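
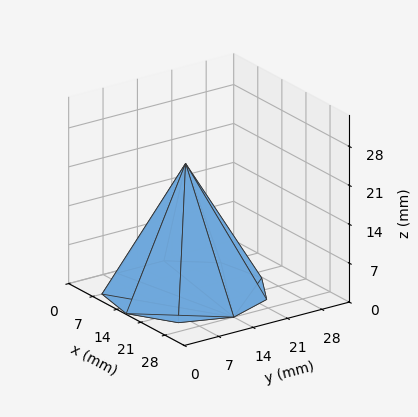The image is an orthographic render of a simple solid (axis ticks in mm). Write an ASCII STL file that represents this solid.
Reading the render: the shape is a regular 9-sided pyramid, base circumscribed radius ≈ 14 mm, apex at z ≈ 23 mm (dimensions read to the nearest mm from the axis ticks). For the STL, each face is triangulated and given an outward normal.

solid part
  facet normal 0.0000 0.0000 -1.0000
    outer loop
      vertex 16.431 27.787 0.000
      vertex 24.725 22.999 0.000
      vertex 28.000 14.000 0.000
    endloop
  endfacet
  facet normal 0.0000 0.0000 -1.0000
    outer loop
      vertex 7.000 26.124 0.000
      vertex 16.431 27.787 0.000
      vertex 28.000 14.000 0.000
    endloop
  endfacet
  facet normal 0.0000 0.0000 -1.0000
    outer loop
      vertex 0.844 18.788 0.000
      vertex 7.000 26.124 0.000
      vertex 28.000 14.000 0.000
    endloop
  endfacet
  facet normal 0.0000 0.0000 -1.0000
    outer loop
      vertex 0.844 9.212 0.000
      vertex 0.844 18.788 0.000
      vertex 28.000 14.000 0.000
    endloop
  endfacet
  facet normal 0.0000 0.0000 -1.0000
    outer loop
      vertex 7.000 1.876 0.000
      vertex 0.844 9.212 0.000
      vertex 28.000 14.000 0.000
    endloop
  endfacet
  facet normal 0.0000 0.0000 -1.0000
    outer loop
      vertex 16.431 0.213 0.000
      vertex 7.000 1.876 0.000
      vertex 28.000 14.000 0.000
    endloop
  endfacet
  facet normal 0.0000 0.0000 -1.0000
    outer loop
      vertex 24.725 5.001 0.000
      vertex 16.431 0.213 0.000
      vertex 28.000 14.000 0.000
    endloop
  endfacet
  facet normal 0.8157 0.2969 0.4965
    outer loop
      vertex 28.000 14.000 0.000
      vertex 24.725 22.999 0.000
      vertex 14.000 14.000 23.000
    endloop
  endfacet
  facet normal 0.4340 0.7518 0.4965
    outer loop
      vertex 24.725 22.999 0.000
      vertex 16.431 27.787 0.000
      vertex 14.000 14.000 23.000
    endloop
  endfacet
  facet normal -0.1507 0.8549 0.4965
    outer loop
      vertex 16.431 27.787 0.000
      vertex 7.000 26.124 0.000
      vertex 14.000 14.000 23.000
    endloop
  endfacet
  facet normal -0.6649 0.5580 0.4965
    outer loop
      vertex 7.000 26.124 0.000
      vertex 0.844 18.788 0.000
      vertex 14.000 14.000 23.000
    endloop
  endfacet
  facet normal -0.8680 0.0000 0.4965
    outer loop
      vertex 0.844 18.788 0.000
      vertex 0.844 9.212 0.000
      vertex 14.000 14.000 23.000
    endloop
  endfacet
  facet normal -0.6649 -0.5580 0.4965
    outer loop
      vertex 0.844 9.212 0.000
      vertex 7.000 1.876 0.000
      vertex 14.000 14.000 23.000
    endloop
  endfacet
  facet normal -0.1507 -0.8549 0.4965
    outer loop
      vertex 7.000 1.876 0.000
      vertex 16.431 0.213 0.000
      vertex 14.000 14.000 23.000
    endloop
  endfacet
  facet normal 0.4340 -0.7518 0.4965
    outer loop
      vertex 16.431 0.213 0.000
      vertex 24.725 5.001 0.000
      vertex 14.000 14.000 23.000
    endloop
  endfacet
  facet normal 0.8157 -0.2969 0.4965
    outer loop
      vertex 24.725 5.001 0.000
      vertex 28.000 14.000 0.000
      vertex 14.000 14.000 23.000
    endloop
  endfacet
endsolid part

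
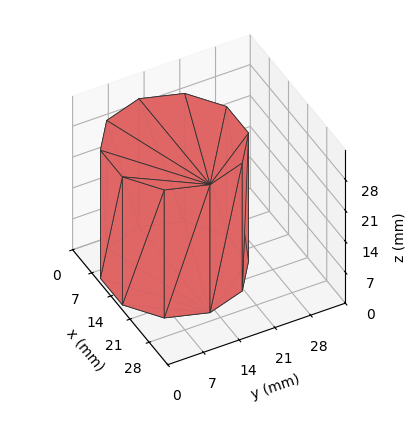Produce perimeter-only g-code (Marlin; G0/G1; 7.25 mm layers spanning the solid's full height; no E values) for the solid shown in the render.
Reading the render: the shape is a regular 10-sided prism (a cylinder approximated with 10 flat sides), circumscribed radius ≈ 13 mm, height ≈ 29 mm (dimensions read to the nearest mm from the axis ticks). For the g-code, the solid's height is divided into equal slices at the stated Δz and each level perimeter traced with G1 moves after a G0 lift.

; perimeter-only toolpath
G21 ; units = mm
G90 ; absolute positioning
G28 ; home
; layer 1
G0 Z7.25
G0 X26.00 Y13.00
G1 X23.52 Y20.64
G1 X17.02 Y25.36
G1 X8.98 Y25.36
G1 X2.48 Y20.64
G1 X0.00 Y13.00
G1 X2.48 Y5.36
G1 X8.98 Y0.64
G1 X17.02 Y0.64
G1 X23.52 Y5.36
G1 X26.00 Y13.00
; layer 2
G0 Z14.50
G0 X26.00 Y13.00
G1 X23.52 Y20.64
G1 X17.02 Y25.36
G1 X8.98 Y25.36
G1 X2.48 Y20.64
G1 X0.00 Y13.00
G1 X2.48 Y5.36
G1 X8.98 Y0.64
G1 X17.02 Y0.64
G1 X23.52 Y5.36
G1 X26.00 Y13.00
; layer 3
G0 Z21.75
G0 X26.00 Y13.00
G1 X23.52 Y20.64
G1 X17.02 Y25.36
G1 X8.98 Y25.36
G1 X2.48 Y20.64
G1 X0.00 Y13.00
G1 X2.48 Y5.36
G1 X8.98 Y0.64
G1 X17.02 Y0.64
G1 X23.52 Y5.36
G1 X26.00 Y13.00
; layer 4
G0 Z29.00
G0 X26.00 Y13.00
G1 X23.52 Y20.64
G1 X17.02 Y25.36
G1 X8.98 Y25.36
G1 X2.48 Y20.64
G1 X0.00 Y13.00
G1 X2.48 Y5.36
G1 X8.98 Y0.64
G1 X17.02 Y0.64
G1 X23.52 Y5.36
G1 X26.00 Y13.00
M2 ; end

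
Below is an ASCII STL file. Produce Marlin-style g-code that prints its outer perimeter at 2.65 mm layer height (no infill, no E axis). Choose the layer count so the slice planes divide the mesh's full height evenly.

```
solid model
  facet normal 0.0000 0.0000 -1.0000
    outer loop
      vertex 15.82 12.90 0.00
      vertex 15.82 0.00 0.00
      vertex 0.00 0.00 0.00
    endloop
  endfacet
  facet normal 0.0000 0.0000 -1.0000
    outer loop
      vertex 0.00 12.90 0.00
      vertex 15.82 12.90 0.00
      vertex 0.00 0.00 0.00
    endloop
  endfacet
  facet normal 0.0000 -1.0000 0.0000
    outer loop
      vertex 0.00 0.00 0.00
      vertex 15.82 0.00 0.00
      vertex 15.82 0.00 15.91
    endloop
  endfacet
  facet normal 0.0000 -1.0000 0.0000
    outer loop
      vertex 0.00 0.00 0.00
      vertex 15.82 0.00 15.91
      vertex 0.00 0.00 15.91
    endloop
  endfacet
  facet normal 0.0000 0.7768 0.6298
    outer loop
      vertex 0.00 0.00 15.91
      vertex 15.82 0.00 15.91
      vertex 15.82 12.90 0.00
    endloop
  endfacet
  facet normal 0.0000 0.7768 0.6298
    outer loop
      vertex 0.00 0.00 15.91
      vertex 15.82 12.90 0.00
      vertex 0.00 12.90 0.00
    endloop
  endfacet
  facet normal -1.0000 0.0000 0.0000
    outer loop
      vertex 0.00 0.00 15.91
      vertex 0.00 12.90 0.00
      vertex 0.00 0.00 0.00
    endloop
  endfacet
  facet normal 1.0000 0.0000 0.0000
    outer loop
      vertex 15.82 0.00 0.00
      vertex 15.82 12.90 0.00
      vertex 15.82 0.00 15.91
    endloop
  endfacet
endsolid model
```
; perimeter-only toolpath
G21 ; units = mm
G90 ; absolute positioning
G28 ; home
; layer 1
G0 Z2.65
G0 X0.00 Y0.00
G1 X15.82 Y0.00
G1 X15.82 Y10.75
G1 X0.00 Y10.75
G1 X0.00 Y0.00
; layer 2
G0 Z5.30
G0 X0.00 Y0.00
G1 X15.82 Y0.00
G1 X15.82 Y8.60
G1 X0.00 Y8.60
G1 X0.00 Y0.00
; layer 3
G0 Z7.96
G0 X0.00 Y0.00
G1 X15.82 Y0.00
G1 X15.82 Y6.45
G1 X0.00 Y6.45
G1 X0.00 Y0.00
; layer 4
G0 Z10.61
G0 X0.00 Y0.00
G1 X15.82 Y0.00
G1 X15.82 Y4.30
G1 X0.00 Y4.30
G1 X0.00 Y0.00
; layer 5
G0 Z13.26
G0 X0.00 Y0.00
G1 X15.82 Y0.00
G1 X15.82 Y2.15
G1 X0.00 Y2.15
G1 X0.00 Y0.00
M2 ; end

The solid is a wedge (ramp): 15.8 × 12.9 mm base, rising to 15.9 mm along the y=0 edge and sloping linearly to z=0 at y=12.9. Slicing at Δz = 2.65 mm — 6 equal slices spanning the solid's height, so layer i sits at z = i·h/6 — gives 5 non-empty perimeters. Each is a 4-segment closed polygon; G0 lifts to the layer z and rapids to the start vertex, then G1 traces the edges. The cross-section shrinks linearly with z (the slice at the apex is degenerate and omitted).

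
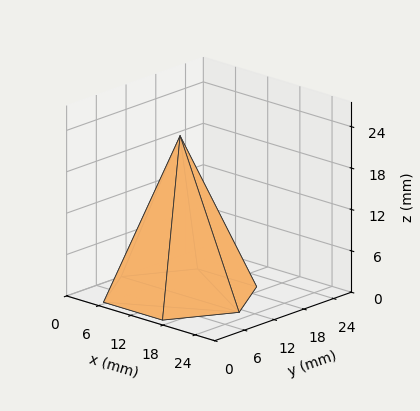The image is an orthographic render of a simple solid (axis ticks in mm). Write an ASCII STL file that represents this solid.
Reading the render: the shape is a regular 6-sided pyramid, base circumscribed radius ≈ 11 mm, apex at z ≈ 23 mm (dimensions read to the nearest mm from the axis ticks). For the STL, each face is triangulated and given an outward normal.

solid part
  facet normal 0.0000 0.0000 -1.0000
    outer loop
      vertex 5.5 20.5 0.0
      vertex 16.5 20.5 0.0
      vertex 22.0 11.0 0.0
    endloop
  endfacet
  facet normal 0.0000 0.0000 -1.0000
    outer loop
      vertex 0.0 11.0 0.0
      vertex 5.5 20.5 0.0
      vertex 22.0 11.0 0.0
    endloop
  endfacet
  facet normal 0.0000 0.0000 -1.0000
    outer loop
      vertex 5.5 1.5 0.0
      vertex 0.0 11.0 0.0
      vertex 22.0 11.0 0.0
    endloop
  endfacet
  facet normal 0.0000 0.0000 -1.0000
    outer loop
      vertex 16.5 1.5 0.0
      vertex 5.5 1.5 0.0
      vertex 22.0 11.0 0.0
    endloop
  endfacet
  facet normal 0.7996 0.4629 0.3824
    outer loop
      vertex 22.0 11.0 0.0
      vertex 16.5 20.5 0.0
      vertex 11.0 11.0 23.0
    endloop
  endfacet
  facet normal 0.0000 0.9243 0.3818
    outer loop
      vertex 16.5 20.5 0.0
      vertex 5.5 20.5 0.0
      vertex 11.0 11.0 23.0
    endloop
  endfacet
  facet normal -0.7996 0.4629 0.3824
    outer loop
      vertex 5.5 20.5 0.0
      vertex 0.0 11.0 0.0
      vertex 11.0 11.0 23.0
    endloop
  endfacet
  facet normal -0.7996 -0.4629 0.3824
    outer loop
      vertex 0.0 11.0 0.0
      vertex 5.5 1.5 0.0
      vertex 11.0 11.0 23.0
    endloop
  endfacet
  facet normal 0.0000 -0.9243 0.3818
    outer loop
      vertex 5.5 1.5 0.0
      vertex 16.5 1.5 0.0
      vertex 11.0 11.0 23.0
    endloop
  endfacet
  facet normal 0.7996 -0.4629 0.3824
    outer loop
      vertex 16.5 1.5 0.0
      vertex 22.0 11.0 0.0
      vertex 11.0 11.0 23.0
    endloop
  endfacet
endsolid part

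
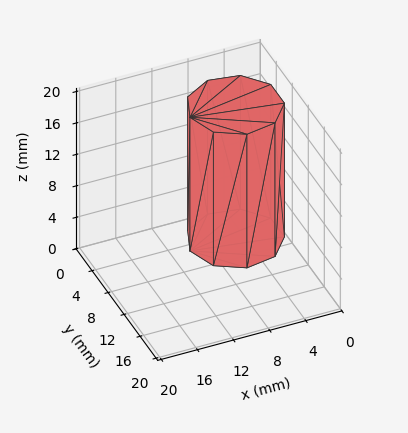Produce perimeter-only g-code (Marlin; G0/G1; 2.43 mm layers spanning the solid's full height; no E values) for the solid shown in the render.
Reading the render: the shape is a regular 9-sided prism (a cylinder approximated with 9 flat sides), circumscribed radius ≈ 5 mm, height ≈ 17 mm (dimensions read to the nearest mm from the axis ticks). For the g-code, the solid's height is divided into equal slices at the stated Δz and each level perimeter traced with G1 moves after a G0 lift.

; perimeter-only toolpath
G21 ; units = mm
G90 ; absolute positioning
G28 ; home
; layer 1
G0 Z2.43
G0 X10.00 Y5.00
G1 X8.83 Y8.21
G1 X5.87 Y9.92
G1 X2.50 Y9.33
G1 X0.30 Y6.71
G1 X0.30 Y3.29
G1 X2.50 Y0.67
G1 X5.87 Y0.08
G1 X8.83 Y1.79
G1 X10.00 Y5.00
; layer 2
G0 Z4.86
G0 X10.00 Y5.00
G1 X8.83 Y8.21
G1 X5.87 Y9.92
G1 X2.50 Y9.33
G1 X0.30 Y6.71
G1 X0.30 Y3.29
G1 X2.50 Y0.67
G1 X5.87 Y0.08
G1 X8.83 Y1.79
G1 X10.00 Y5.00
; layer 3
G0 Z7.29
G0 X10.00 Y5.00
G1 X8.83 Y8.21
G1 X5.87 Y9.92
G1 X2.50 Y9.33
G1 X0.30 Y6.71
G1 X0.30 Y3.29
G1 X2.50 Y0.67
G1 X5.87 Y0.08
G1 X8.83 Y1.79
G1 X10.00 Y5.00
; layer 4
G0 Z9.71
G0 X10.00 Y5.00
G1 X8.83 Y8.21
G1 X5.87 Y9.92
G1 X2.50 Y9.33
G1 X0.30 Y6.71
G1 X0.30 Y3.29
G1 X2.50 Y0.67
G1 X5.87 Y0.08
G1 X8.83 Y1.79
G1 X10.00 Y5.00
; layer 5
G0 Z12.14
G0 X10.00 Y5.00
G1 X8.83 Y8.21
G1 X5.87 Y9.92
G1 X2.50 Y9.33
G1 X0.30 Y6.71
G1 X0.30 Y3.29
G1 X2.50 Y0.67
G1 X5.87 Y0.08
G1 X8.83 Y1.79
G1 X10.00 Y5.00
; layer 6
G0 Z14.57
G0 X10.00 Y5.00
G1 X8.83 Y8.21
G1 X5.87 Y9.92
G1 X2.50 Y9.33
G1 X0.30 Y6.71
G1 X0.30 Y3.29
G1 X2.50 Y0.67
G1 X5.87 Y0.08
G1 X8.83 Y1.79
G1 X10.00 Y5.00
; layer 7
G0 Z17.00
G0 X10.00 Y5.00
G1 X8.83 Y8.21
G1 X5.87 Y9.92
G1 X2.50 Y9.33
G1 X0.30 Y6.71
G1 X0.30 Y3.29
G1 X2.50 Y0.67
G1 X5.87 Y0.08
G1 X8.83 Y1.79
G1 X10.00 Y5.00
M2 ; end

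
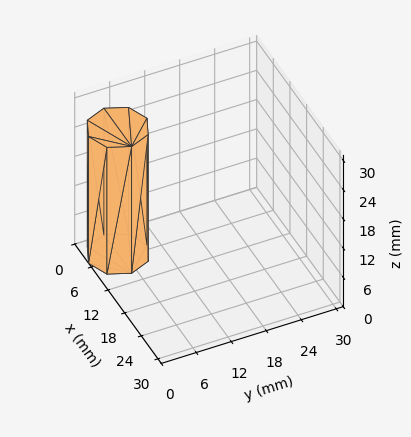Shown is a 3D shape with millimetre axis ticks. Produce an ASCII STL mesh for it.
Reading the render: the shape is a regular 8-sided prism (a cylinder approximated with 8 flat sides), circumscribed radius ≈ 5 mm, height ≈ 26 mm (dimensions read to the nearest mm from the axis ticks). For the STL, each face is triangulated and given an outward normal.

solid part
  facet normal 0.0000 0.0000 -1.0000
    outer loop
      vertex 5.000 10.000 0.000
      vertex 8.536 8.536 0.000
      vertex 10.000 5.000 0.000
    endloop
  endfacet
  facet normal 0.0000 0.0000 -1.0000
    outer loop
      vertex 1.464 8.536 0.000
      vertex 5.000 10.000 0.000
      vertex 10.000 5.000 0.000
    endloop
  endfacet
  facet normal 0.0000 0.0000 -1.0000
    outer loop
      vertex 0.000 5.000 0.000
      vertex 1.464 8.536 0.000
      vertex 10.000 5.000 0.000
    endloop
  endfacet
  facet normal 0.0000 0.0000 -1.0000
    outer loop
      vertex 1.464 1.464 0.000
      vertex 0.000 5.000 0.000
      vertex 10.000 5.000 0.000
    endloop
  endfacet
  facet normal 0.0000 0.0000 -1.0000
    outer loop
      vertex 5.000 0.000 0.000
      vertex 1.464 1.464 0.000
      vertex 10.000 5.000 0.000
    endloop
  endfacet
  facet normal 0.0000 0.0000 -1.0000
    outer loop
      vertex 8.536 1.464 0.000
      vertex 5.000 0.000 0.000
      vertex 10.000 5.000 0.000
    endloop
  endfacet
  facet normal 0.0000 0.0000 1.0000
    outer loop
      vertex 10.000 5.000 26.000
      vertex 8.536 8.536 26.000
      vertex 5.000 10.000 26.000
    endloop
  endfacet
  facet normal 0.0000 0.0000 1.0000
    outer loop
      vertex 10.000 5.000 26.000
      vertex 5.000 10.000 26.000
      vertex 1.464 8.536 26.000
    endloop
  endfacet
  facet normal 0.0000 0.0000 1.0000
    outer loop
      vertex 10.000 5.000 26.000
      vertex 1.464 8.536 26.000
      vertex 0.000 5.000 26.000
    endloop
  endfacet
  facet normal 0.0000 0.0000 1.0000
    outer loop
      vertex 10.000 5.000 26.000
      vertex 0.000 5.000 26.000
      vertex 1.464 1.464 26.000
    endloop
  endfacet
  facet normal 0.0000 0.0000 1.0000
    outer loop
      vertex 10.000 5.000 26.000
      vertex 1.464 1.464 26.000
      vertex 5.000 0.000 26.000
    endloop
  endfacet
  facet normal 0.0000 0.0000 1.0000
    outer loop
      vertex 10.000 5.000 26.000
      vertex 5.000 0.000 26.000
      vertex 8.536 1.464 26.000
    endloop
  endfacet
  facet normal 0.9239 0.3825 0.0000
    outer loop
      vertex 10.000 5.000 0.000
      vertex 8.536 8.536 0.000
      vertex 8.536 8.536 26.000
    endloop
  endfacet
  facet normal 0.9239 0.3825 0.0000
    outer loop
      vertex 10.000 5.000 0.000
      vertex 8.536 8.536 26.000
      vertex 10.000 5.000 26.000
    endloop
  endfacet
  facet normal 0.3825 0.9239 0.0000
    outer loop
      vertex 8.536 8.536 0.000
      vertex 5.000 10.000 0.000
      vertex 5.000 10.000 26.000
    endloop
  endfacet
  facet normal 0.3825 0.9239 0.0000
    outer loop
      vertex 8.536 8.536 0.000
      vertex 5.000 10.000 26.000
      vertex 8.536 8.536 26.000
    endloop
  endfacet
  facet normal -0.3825 0.9239 0.0000
    outer loop
      vertex 5.000 10.000 0.000
      vertex 1.464 8.536 0.000
      vertex 1.464 8.536 26.000
    endloop
  endfacet
  facet normal -0.3825 0.9239 0.0000
    outer loop
      vertex 5.000 10.000 0.000
      vertex 1.464 8.536 26.000
      vertex 5.000 10.000 26.000
    endloop
  endfacet
  facet normal -0.9239 0.3825 0.0000
    outer loop
      vertex 1.464 8.536 0.000
      vertex 0.000 5.000 0.000
      vertex 0.000 5.000 26.000
    endloop
  endfacet
  facet normal -0.9239 0.3825 0.0000
    outer loop
      vertex 1.464 8.536 0.000
      vertex 0.000 5.000 26.000
      vertex 1.464 8.536 26.000
    endloop
  endfacet
  facet normal -0.9239 -0.3825 0.0000
    outer loop
      vertex 0.000 5.000 0.000
      vertex 1.464 1.464 0.000
      vertex 1.464 1.464 26.000
    endloop
  endfacet
  facet normal -0.9239 -0.3825 0.0000
    outer loop
      vertex 0.000 5.000 0.000
      vertex 1.464 1.464 26.000
      vertex 0.000 5.000 26.000
    endloop
  endfacet
  facet normal -0.3825 -0.9239 0.0000
    outer loop
      vertex 1.464 1.464 0.000
      vertex 5.000 0.000 0.000
      vertex 5.000 0.000 26.000
    endloop
  endfacet
  facet normal -0.3825 -0.9239 0.0000
    outer loop
      vertex 1.464 1.464 0.000
      vertex 5.000 0.000 26.000
      vertex 1.464 1.464 26.000
    endloop
  endfacet
  facet normal 0.3825 -0.9239 0.0000
    outer loop
      vertex 5.000 0.000 0.000
      vertex 8.536 1.464 0.000
      vertex 8.536 1.464 26.000
    endloop
  endfacet
  facet normal 0.3825 -0.9239 0.0000
    outer loop
      vertex 5.000 0.000 0.000
      vertex 8.536 1.464 26.000
      vertex 5.000 0.000 26.000
    endloop
  endfacet
  facet normal 0.9239 -0.3825 0.0000
    outer loop
      vertex 8.536 1.464 0.000
      vertex 10.000 5.000 0.000
      vertex 10.000 5.000 26.000
    endloop
  endfacet
  facet normal 0.9239 -0.3825 0.0000
    outer loop
      vertex 8.536 1.464 0.000
      vertex 10.000 5.000 26.000
      vertex 8.536 1.464 26.000
    endloop
  endfacet
endsolid part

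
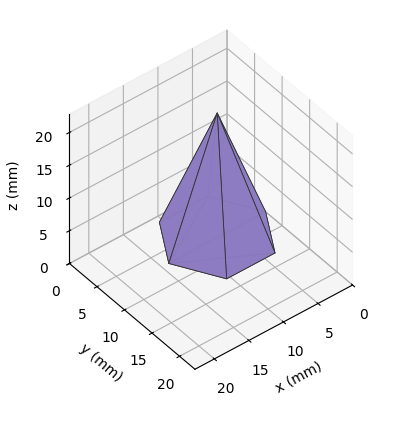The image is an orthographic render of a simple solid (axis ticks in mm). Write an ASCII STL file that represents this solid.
Reading the render: the shape is a regular 6-sided pyramid, base circumscribed radius ≈ 7 mm, apex at z ≈ 19 mm (dimensions read to the nearest mm from the axis ticks). For the STL, each face is triangulated and given an outward normal.

solid part
  facet normal 0.0000 0.0000 -1.0000
    outer loop
      vertex 3.5 13.1 0.0
      vertex 10.5 13.1 0.0
      vertex 14.0 7.0 0.0
    endloop
  endfacet
  facet normal 0.0000 0.0000 -1.0000
    outer loop
      vertex 0.0 7.0 0.0
      vertex 3.5 13.1 0.0
      vertex 14.0 7.0 0.0
    endloop
  endfacet
  facet normal 0.0000 0.0000 -1.0000
    outer loop
      vertex 3.5 0.9 0.0
      vertex 0.0 7.0 0.0
      vertex 14.0 7.0 0.0
    endloop
  endfacet
  facet normal 0.0000 0.0000 -1.0000
    outer loop
      vertex 10.5 0.9 0.0
      vertex 3.5 0.9 0.0
      vertex 14.0 7.0 0.0
    endloop
  endfacet
  facet normal 0.8262 0.4741 0.3044
    outer loop
      vertex 14.0 7.0 0.0
      vertex 10.5 13.1 0.0
      vertex 7.0 7.0 19.0
    endloop
  endfacet
  facet normal 0.0000 0.9521 0.3057
    outer loop
      vertex 10.5 13.1 0.0
      vertex 3.5 13.1 0.0
      vertex 7.0 7.0 19.0
    endloop
  endfacet
  facet normal -0.8262 0.4741 0.3044
    outer loop
      vertex 3.5 13.1 0.0
      vertex 0.0 7.0 0.0
      vertex 7.0 7.0 19.0
    endloop
  endfacet
  facet normal -0.8262 -0.4741 0.3044
    outer loop
      vertex 0.0 7.0 0.0
      vertex 3.5 0.9 0.0
      vertex 7.0 7.0 19.0
    endloop
  endfacet
  facet normal 0.0000 -0.9521 0.3057
    outer loop
      vertex 3.5 0.9 0.0
      vertex 10.5 0.9 0.0
      vertex 7.0 7.0 19.0
    endloop
  endfacet
  facet normal 0.8262 -0.4741 0.3044
    outer loop
      vertex 10.5 0.9 0.0
      vertex 14.0 7.0 0.0
      vertex 7.0 7.0 19.0
    endloop
  endfacet
endsolid part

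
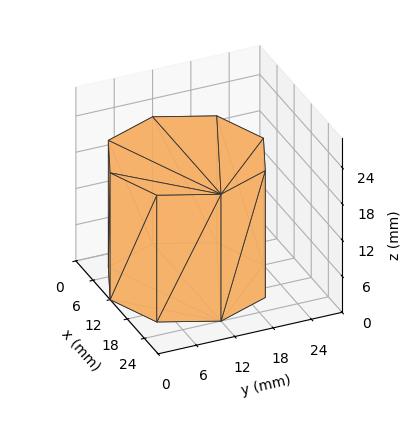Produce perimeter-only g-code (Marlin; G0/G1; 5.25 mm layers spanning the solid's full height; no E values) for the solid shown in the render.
Reading the render: the shape is a regular 8-sided prism (a cylinder approximated with 8 flat sides), circumscribed radius ≈ 12 mm, height ≈ 21 mm (dimensions read to the nearest mm from the axis ticks). For the g-code, the solid's height is divided into equal slices at the stated Δz and each level perimeter traced with G1 moves after a G0 lift.

; perimeter-only toolpath
G21 ; units = mm
G90 ; absolute positioning
G28 ; home
; layer 1
G0 Z5.25
G0 X24.00 Y12.00
G1 X20.49 Y20.49
G1 X12.00 Y24.00
G1 X3.51 Y20.49
G1 X0.00 Y12.00
G1 X3.51 Y3.51
G1 X12.00 Y0.00
G1 X20.49 Y3.51
G1 X24.00 Y12.00
; layer 2
G0 Z10.50
G0 X24.00 Y12.00
G1 X20.49 Y20.49
G1 X12.00 Y24.00
G1 X3.51 Y20.49
G1 X0.00 Y12.00
G1 X3.51 Y3.51
G1 X12.00 Y0.00
G1 X20.49 Y3.51
G1 X24.00 Y12.00
; layer 3
G0 Z15.75
G0 X24.00 Y12.00
G1 X20.49 Y20.49
G1 X12.00 Y24.00
G1 X3.51 Y20.49
G1 X0.00 Y12.00
G1 X3.51 Y3.51
G1 X12.00 Y0.00
G1 X20.49 Y3.51
G1 X24.00 Y12.00
; layer 4
G0 Z21.00
G0 X24.00 Y12.00
G1 X20.49 Y20.49
G1 X12.00 Y24.00
G1 X3.51 Y20.49
G1 X0.00 Y12.00
G1 X3.51 Y3.51
G1 X12.00 Y0.00
G1 X20.49 Y3.51
G1 X24.00 Y12.00
M2 ; end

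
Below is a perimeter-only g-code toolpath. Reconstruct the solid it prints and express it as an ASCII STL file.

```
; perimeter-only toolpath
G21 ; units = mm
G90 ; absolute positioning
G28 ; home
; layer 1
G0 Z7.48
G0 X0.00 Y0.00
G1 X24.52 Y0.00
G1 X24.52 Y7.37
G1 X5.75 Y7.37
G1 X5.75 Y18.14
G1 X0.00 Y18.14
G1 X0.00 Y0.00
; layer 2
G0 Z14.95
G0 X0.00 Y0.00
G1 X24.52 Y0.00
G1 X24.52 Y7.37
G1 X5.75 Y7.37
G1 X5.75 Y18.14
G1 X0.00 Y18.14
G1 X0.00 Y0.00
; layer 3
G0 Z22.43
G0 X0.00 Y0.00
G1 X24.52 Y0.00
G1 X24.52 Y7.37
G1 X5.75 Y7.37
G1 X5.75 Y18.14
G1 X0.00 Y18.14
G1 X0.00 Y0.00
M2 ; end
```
solid part
  facet normal 0.0000 0.0000 -1.0000
    outer loop
      vertex 24.52 7.37 0.00
      vertex 24.52 0.00 0.00
      vertex 0.00 0.00 0.00
    endloop
  endfacet
  facet normal 0.0000 0.0000 -1.0000
    outer loop
      vertex 5.75 7.37 0.00
      vertex 24.52 7.37 0.00
      vertex 0.00 0.00 0.00
    endloop
  endfacet
  facet normal 0.0000 0.0000 -1.0000
    outer loop
      vertex 5.75 18.14 0.00
      vertex 5.75 7.37 0.00
      vertex 0.00 0.00 0.00
    endloop
  endfacet
  facet normal 0.0000 0.0000 -1.0000
    outer loop
      vertex 0.00 18.14 0.00
      vertex 5.75 18.14 0.00
      vertex 0.00 0.00 0.00
    endloop
  endfacet
  facet normal 0.0000 0.0000 1.0000
    outer loop
      vertex 0.00 0.00 22.43
      vertex 24.52 0.00 22.43
      vertex 24.52 7.37 22.43
    endloop
  endfacet
  facet normal 0.0000 0.0000 1.0000
    outer loop
      vertex 0.00 0.00 22.43
      vertex 24.52 7.37 22.43
      vertex 5.75 7.37 22.43
    endloop
  endfacet
  facet normal 0.0000 0.0000 1.0000
    outer loop
      vertex 0.00 0.00 22.43
      vertex 5.75 7.37 22.43
      vertex 5.75 18.14 22.43
    endloop
  endfacet
  facet normal 0.0000 0.0000 1.0000
    outer loop
      vertex 0.00 0.00 22.43
      vertex 5.75 18.14 22.43
      vertex 0.00 18.14 22.43
    endloop
  endfacet
  facet normal 0.0000 -1.0000 0.0000
    outer loop
      vertex 0.00 0.00 0.00
      vertex 24.52 0.00 0.00
      vertex 24.52 0.00 22.43
    endloop
  endfacet
  facet normal 0.0000 -1.0000 0.0000
    outer loop
      vertex 0.00 0.00 0.00
      vertex 24.52 0.00 22.43
      vertex 0.00 0.00 22.43
    endloop
  endfacet
  facet normal 1.0000 0.0000 0.0000
    outer loop
      vertex 24.52 0.00 0.00
      vertex 24.52 7.37 0.00
      vertex 24.52 7.37 22.43
    endloop
  endfacet
  facet normal 1.0000 0.0000 0.0000
    outer loop
      vertex 24.52 0.00 0.00
      vertex 24.52 7.37 22.43
      vertex 24.52 0.00 22.43
    endloop
  endfacet
  facet normal 0.0000 1.0000 0.0000
    outer loop
      vertex 24.52 7.37 0.00
      vertex 5.75 7.37 0.00
      vertex 5.75 7.37 22.43
    endloop
  endfacet
  facet normal 0.0000 1.0000 0.0000
    outer loop
      vertex 24.52 7.37 0.00
      vertex 5.75 7.37 22.43
      vertex 24.52 7.37 22.43
    endloop
  endfacet
  facet normal 1.0000 0.0000 0.0000
    outer loop
      vertex 5.75 7.37 0.00
      vertex 5.75 18.14 0.00
      vertex 5.75 18.14 22.43
    endloop
  endfacet
  facet normal 1.0000 0.0000 0.0000
    outer loop
      vertex 5.75 7.37 0.00
      vertex 5.75 18.14 22.43
      vertex 5.75 7.37 22.43
    endloop
  endfacet
  facet normal 0.0000 1.0000 0.0000
    outer loop
      vertex 5.75 18.14 0.00
      vertex 0.00 18.14 0.00
      vertex 0.00 18.14 22.43
    endloop
  endfacet
  facet normal 0.0000 1.0000 0.0000
    outer loop
      vertex 5.75 18.14 0.00
      vertex 0.00 18.14 22.43
      vertex 5.75 18.14 22.43
    endloop
  endfacet
  facet normal -1.0000 0.0000 0.0000
    outer loop
      vertex 0.00 18.14 0.00
      vertex 0.00 0.00 0.00
      vertex 0.00 0.00 22.43
    endloop
  endfacet
  facet normal -1.0000 0.0000 0.0000
    outer loop
      vertex 0.00 18.14 0.00
      vertex 0.00 0.00 22.43
      vertex 0.00 18.14 22.43
    endloop
  endfacet
endsolid part

The G0 Z moves step by Δz≈7.48 mm. Every layer's G1 loop is the same polygon, so the solid is a straight extrusion of it from z=0 to z≈22.4. Closing with flat bottom and top caps and triangulating gives 20 facets — an L-shaped prism: outer 24.5 × 18.1 mm, arm thicknesses ≈ 7.37 mm (horizontal) and 5.75 mm (vertical), extruded 22.4 mm in z.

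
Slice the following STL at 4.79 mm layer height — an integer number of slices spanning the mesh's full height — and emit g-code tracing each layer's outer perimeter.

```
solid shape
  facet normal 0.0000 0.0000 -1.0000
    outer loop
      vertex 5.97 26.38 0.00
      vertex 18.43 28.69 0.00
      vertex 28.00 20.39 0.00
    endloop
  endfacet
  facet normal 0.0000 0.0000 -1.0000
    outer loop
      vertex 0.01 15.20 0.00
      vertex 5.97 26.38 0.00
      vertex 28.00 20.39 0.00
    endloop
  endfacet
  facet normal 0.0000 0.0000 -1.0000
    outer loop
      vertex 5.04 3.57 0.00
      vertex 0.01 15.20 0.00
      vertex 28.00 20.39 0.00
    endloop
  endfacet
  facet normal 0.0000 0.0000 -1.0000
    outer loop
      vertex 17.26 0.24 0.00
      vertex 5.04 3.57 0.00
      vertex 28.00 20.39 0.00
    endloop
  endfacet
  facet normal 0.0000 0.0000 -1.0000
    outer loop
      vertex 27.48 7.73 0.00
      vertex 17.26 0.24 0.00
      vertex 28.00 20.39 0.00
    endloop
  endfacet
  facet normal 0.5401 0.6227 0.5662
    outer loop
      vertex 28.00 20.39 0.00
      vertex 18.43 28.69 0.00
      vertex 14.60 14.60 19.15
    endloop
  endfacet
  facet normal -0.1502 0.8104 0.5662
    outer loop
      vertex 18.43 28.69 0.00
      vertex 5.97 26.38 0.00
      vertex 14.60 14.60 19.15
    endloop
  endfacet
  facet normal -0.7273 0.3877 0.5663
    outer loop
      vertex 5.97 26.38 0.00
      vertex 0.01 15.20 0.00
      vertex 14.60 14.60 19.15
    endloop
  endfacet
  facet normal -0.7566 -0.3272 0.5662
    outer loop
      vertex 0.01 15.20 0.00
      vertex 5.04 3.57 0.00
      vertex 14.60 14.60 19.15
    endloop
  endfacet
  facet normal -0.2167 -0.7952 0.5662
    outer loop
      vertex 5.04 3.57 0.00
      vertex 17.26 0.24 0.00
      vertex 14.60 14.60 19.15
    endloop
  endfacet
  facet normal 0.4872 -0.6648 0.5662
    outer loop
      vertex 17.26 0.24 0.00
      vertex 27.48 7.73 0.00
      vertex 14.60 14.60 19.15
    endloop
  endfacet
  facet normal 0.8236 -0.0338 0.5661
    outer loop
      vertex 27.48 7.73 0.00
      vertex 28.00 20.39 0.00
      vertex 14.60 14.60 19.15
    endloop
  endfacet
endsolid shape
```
; perimeter-only toolpath
G21 ; units = mm
G90 ; absolute positioning
G28 ; home
; layer 1
G0 Z4.79
G0 X24.65 Y18.94
G1 X17.47 Y25.17
G1 X8.13 Y23.43
G1 X3.66 Y15.05
G1 X7.43 Y6.33
G1 X16.59 Y3.83
G1 X24.26 Y9.45
G1 X24.65 Y18.94
; layer 2
G0 Z9.57
G0 X21.30 Y17.50
G1 X16.52 Y21.64
G1 X10.29 Y20.49
G1 X7.30 Y14.90
G1 X9.82 Y9.08
G1 X15.93 Y7.42
G1 X21.04 Y11.16
G1 X21.30 Y17.50
; layer 3
G0 Z14.36
G0 X17.95 Y16.05
G1 X15.56 Y18.12
G1 X12.44 Y17.54
G1 X10.95 Y14.75
G1 X12.21 Y11.84
G1 X15.27 Y11.01
G1 X17.82 Y12.88
G1 X17.95 Y16.05
M2 ; end

The solid is a regular 7-sided pyramid, base circumscribed radius ≈ 14.6 mm, apex at z ≈ 19.1 mm. Slicing at Δz = 4.79 mm — 4 equal slices spanning the solid's height, so layer i sits at z = i·h/4 — gives 3 non-empty perimeters. Each is a 7-segment closed polygon; G0 lifts to the layer z and rapids to the start vertex, then G1 traces the edges. The cross-section shrinks linearly with z (the slice at the apex is degenerate and omitted).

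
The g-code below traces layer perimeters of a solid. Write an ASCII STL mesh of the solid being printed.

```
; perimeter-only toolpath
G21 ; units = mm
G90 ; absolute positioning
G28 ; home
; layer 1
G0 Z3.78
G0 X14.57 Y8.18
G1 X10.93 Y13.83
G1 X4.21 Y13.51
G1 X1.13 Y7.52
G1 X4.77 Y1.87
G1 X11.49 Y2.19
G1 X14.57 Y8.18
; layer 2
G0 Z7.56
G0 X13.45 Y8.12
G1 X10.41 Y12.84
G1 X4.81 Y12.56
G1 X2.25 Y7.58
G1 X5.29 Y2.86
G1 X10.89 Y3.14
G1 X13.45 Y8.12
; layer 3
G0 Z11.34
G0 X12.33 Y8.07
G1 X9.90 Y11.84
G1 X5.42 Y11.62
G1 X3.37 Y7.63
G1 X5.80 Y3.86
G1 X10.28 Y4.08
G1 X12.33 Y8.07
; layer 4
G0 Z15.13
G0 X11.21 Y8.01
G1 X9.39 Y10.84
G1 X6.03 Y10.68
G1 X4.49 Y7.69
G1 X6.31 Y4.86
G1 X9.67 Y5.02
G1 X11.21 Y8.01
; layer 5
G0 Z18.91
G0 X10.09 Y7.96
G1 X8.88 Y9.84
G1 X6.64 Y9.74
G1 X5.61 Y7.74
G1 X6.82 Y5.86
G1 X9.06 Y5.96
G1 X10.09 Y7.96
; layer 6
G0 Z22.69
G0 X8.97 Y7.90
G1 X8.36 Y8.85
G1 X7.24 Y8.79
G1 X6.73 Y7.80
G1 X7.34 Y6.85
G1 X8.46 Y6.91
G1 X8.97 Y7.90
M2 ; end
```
solid part
  facet normal 0.0000 0.0000 -1.0000
    outer loop
      vertex 3.60 14.45 0.00
      vertex 11.44 14.83 0.00
      vertex 15.69 8.23 0.00
    endloop
  endfacet
  facet normal 0.0000 0.0000 -1.0000
    outer loop
      vertex 0.01 7.47 0.00
      vertex 3.60 14.45 0.00
      vertex 15.69 8.23 0.00
    endloop
  endfacet
  facet normal 0.0000 0.0000 -1.0000
    outer loop
      vertex 4.26 0.87 0.00
      vertex 0.01 7.47 0.00
      vertex 15.69 8.23 0.00
    endloop
  endfacet
  facet normal 0.0000 0.0000 -1.0000
    outer loop
      vertex 12.10 1.25 0.00
      vertex 4.26 0.87 0.00
      vertex 15.69 8.23 0.00
    endloop
  endfacet
  facet normal 0.8143 0.5244 0.2487
    outer loop
      vertex 15.69 8.23 0.00
      vertex 11.44 14.83 0.00
      vertex 7.85 7.85 26.47
    endloop
  endfacet
  facet normal -0.0469 0.9674 0.2487
    outer loop
      vertex 11.44 14.83 0.00
      vertex 3.60 14.45 0.00
      vertex 7.85 7.85 26.47
    endloop
  endfacet
  facet normal -0.8613 0.4430 0.2488
    outer loop
      vertex 3.60 14.45 0.00
      vertex 0.01 7.47 0.00
      vertex 7.85 7.85 26.47
    endloop
  endfacet
  facet normal -0.8143 -0.5244 0.2487
    outer loop
      vertex 0.01 7.47 0.00
      vertex 4.26 0.87 0.00
      vertex 7.85 7.85 26.47
    endloop
  endfacet
  facet normal 0.0469 -0.9674 0.2487
    outer loop
      vertex 4.26 0.87 0.00
      vertex 12.10 1.25 0.00
      vertex 7.85 7.85 26.47
    endloop
  endfacet
  facet normal 0.8613 -0.4430 0.2488
    outer loop
      vertex 12.10 1.25 0.00
      vertex 15.69 8.23 0.00
      vertex 7.85 7.85 26.47
    endloop
  endfacet
endsolid part

The G0 Z moves step by Δz≈3.78 mm. The G1 loops shrink linearly with z, so the solid tapers from its base footprint up to z≈26.5. Closing with a flat bottom cap and the tapered top and triangulating gives 10 facets — a regular 6-sided pyramid, base circumscribed radius ≈ 7.85 mm, apex at z ≈ 26.5 mm.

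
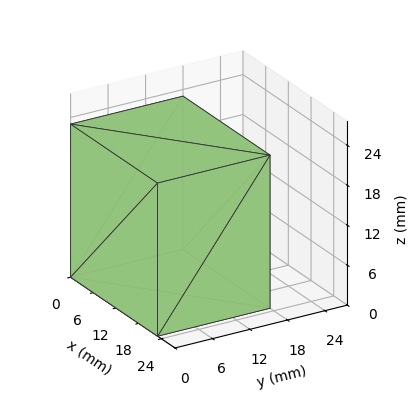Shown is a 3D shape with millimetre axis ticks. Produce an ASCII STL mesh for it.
Reading the render: the shape is a rectangular box, roughly 23 × 18 mm footprint and 23 mm tall (dimensions read to the nearest mm from the axis ticks). For the STL, each face is triangulated and given an outward normal.

solid part
  facet normal 0.0000 0.0000 -1.0000
    outer loop
      vertex 23.000 18.000 0.000
      vertex 23.000 0.000 0.000
      vertex 0.000 0.000 0.000
    endloop
  endfacet
  facet normal 0.0000 0.0000 -1.0000
    outer loop
      vertex 0.000 18.000 0.000
      vertex 23.000 18.000 0.000
      vertex 0.000 0.000 0.000
    endloop
  endfacet
  facet normal 0.0000 0.0000 1.0000
    outer loop
      vertex 0.000 0.000 23.000
      vertex 23.000 0.000 23.000
      vertex 23.000 18.000 23.000
    endloop
  endfacet
  facet normal 0.0000 0.0000 1.0000
    outer loop
      vertex 0.000 0.000 23.000
      vertex 23.000 18.000 23.000
      vertex 0.000 18.000 23.000
    endloop
  endfacet
  facet normal 0.0000 -1.0000 0.0000
    outer loop
      vertex 0.000 0.000 0.000
      vertex 23.000 0.000 0.000
      vertex 23.000 0.000 23.000
    endloop
  endfacet
  facet normal 0.0000 -1.0000 0.0000
    outer loop
      vertex 0.000 0.000 0.000
      vertex 23.000 0.000 23.000
      vertex 0.000 0.000 23.000
    endloop
  endfacet
  facet normal 0.0000 1.0000 0.0000
    outer loop
      vertex 23.000 18.000 23.000
      vertex 23.000 18.000 0.000
      vertex 0.000 18.000 0.000
    endloop
  endfacet
  facet normal 0.0000 1.0000 0.0000
    outer loop
      vertex 0.000 18.000 23.000
      vertex 23.000 18.000 23.000
      vertex 0.000 18.000 0.000
    endloop
  endfacet
  facet normal -1.0000 0.0000 0.0000
    outer loop
      vertex 0.000 18.000 23.000
      vertex 0.000 18.000 0.000
      vertex 0.000 0.000 0.000
    endloop
  endfacet
  facet normal -1.0000 0.0000 0.0000
    outer loop
      vertex 0.000 0.000 23.000
      vertex 0.000 18.000 23.000
      vertex 0.000 0.000 0.000
    endloop
  endfacet
  facet normal 1.0000 0.0000 0.0000
    outer loop
      vertex 23.000 0.000 0.000
      vertex 23.000 18.000 0.000
      vertex 23.000 18.000 23.000
    endloop
  endfacet
  facet normal 1.0000 0.0000 0.0000
    outer loop
      vertex 23.000 0.000 0.000
      vertex 23.000 18.000 23.000
      vertex 23.000 0.000 23.000
    endloop
  endfacet
endsolid part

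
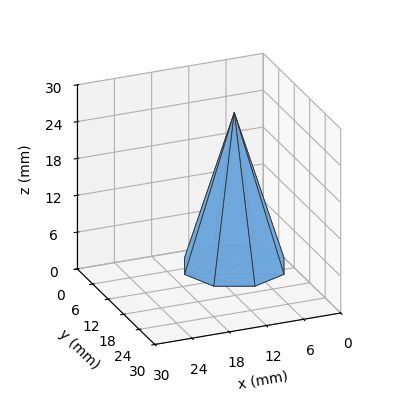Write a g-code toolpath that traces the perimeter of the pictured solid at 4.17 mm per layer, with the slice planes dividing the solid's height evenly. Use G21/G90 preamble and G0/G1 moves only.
Reading the render: the shape is a regular 8-sided pyramid, base circumscribed radius ≈ 8 mm, apex at z ≈ 25 mm (dimensions read to the nearest mm from the axis ticks). For the g-code, the solid's height is divided into equal slices at the stated Δz and each level perimeter traced with G1 moves after a G0 lift.

; perimeter-only toolpath
G21 ; units = mm
G90 ; absolute positioning
G28 ; home
; layer 1
G0 Z4.17
G0 X14.67 Y8.00
G1 X12.72 Y12.72
G1 X8.00 Y14.67
G1 X3.28 Y12.72
G1 X1.33 Y8.00
G1 X3.28 Y3.28
G1 X8.00 Y1.33
G1 X12.72 Y3.28
G1 X14.67 Y8.00
; layer 2
G0 Z8.33
G0 X13.33 Y8.00
G1 X11.77 Y11.77
G1 X8.00 Y13.33
G1 X4.23 Y11.77
G1 X2.67 Y8.00
G1 X4.23 Y4.23
G1 X8.00 Y2.67
G1 X11.77 Y4.23
G1 X13.33 Y8.00
; layer 3
G0 Z12.50
G0 X12.00 Y8.00
G1 X10.83 Y10.83
G1 X8.00 Y12.00
G1 X5.17 Y10.83
G1 X4.00 Y8.00
G1 X5.17 Y5.17
G1 X8.00 Y4.00
G1 X10.83 Y5.17
G1 X12.00 Y8.00
; layer 4
G0 Z16.67
G0 X10.67 Y8.00
G1 X9.89 Y9.89
G1 X8.00 Y10.67
G1 X6.11 Y9.89
G1 X5.33 Y8.00
G1 X6.11 Y6.11
G1 X8.00 Y5.33
G1 X9.89 Y6.11
G1 X10.67 Y8.00
; layer 5
G0 Z20.83
G0 X9.33 Y8.00
G1 X8.94 Y8.94
G1 X8.00 Y9.33
G1 X7.06 Y8.94
G1 X6.67 Y8.00
G1 X7.06 Y7.06
G1 X8.00 Y6.67
G1 X8.94 Y7.06
G1 X9.33 Y8.00
M2 ; end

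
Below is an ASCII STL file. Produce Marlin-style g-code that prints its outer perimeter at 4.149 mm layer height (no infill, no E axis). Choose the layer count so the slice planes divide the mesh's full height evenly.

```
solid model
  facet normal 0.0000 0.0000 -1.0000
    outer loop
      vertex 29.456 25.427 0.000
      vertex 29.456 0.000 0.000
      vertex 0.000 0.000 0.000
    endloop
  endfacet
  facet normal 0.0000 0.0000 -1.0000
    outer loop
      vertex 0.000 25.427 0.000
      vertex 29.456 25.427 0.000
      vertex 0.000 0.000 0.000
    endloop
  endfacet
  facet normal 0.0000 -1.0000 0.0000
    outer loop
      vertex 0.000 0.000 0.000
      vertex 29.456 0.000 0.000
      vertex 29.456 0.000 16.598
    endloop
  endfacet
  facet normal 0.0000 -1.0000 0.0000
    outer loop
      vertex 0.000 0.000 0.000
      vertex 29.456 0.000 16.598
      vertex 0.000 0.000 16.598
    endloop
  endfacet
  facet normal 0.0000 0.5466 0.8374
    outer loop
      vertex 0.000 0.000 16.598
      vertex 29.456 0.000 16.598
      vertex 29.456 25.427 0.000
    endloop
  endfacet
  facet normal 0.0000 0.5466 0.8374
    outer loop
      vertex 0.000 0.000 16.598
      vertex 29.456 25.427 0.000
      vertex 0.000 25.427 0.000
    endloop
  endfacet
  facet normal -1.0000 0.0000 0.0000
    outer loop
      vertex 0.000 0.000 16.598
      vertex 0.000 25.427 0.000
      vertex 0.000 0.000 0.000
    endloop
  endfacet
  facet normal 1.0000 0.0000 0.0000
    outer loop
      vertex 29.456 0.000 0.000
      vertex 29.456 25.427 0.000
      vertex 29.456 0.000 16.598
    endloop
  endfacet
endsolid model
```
; perimeter-only toolpath
G21 ; units = mm
G90 ; absolute positioning
G28 ; home
; layer 1
G0 Z4.149
G0 X0.000 Y0.000
G1 X29.456 Y0.000
G1 X29.456 Y19.070
G1 X0.000 Y19.070
G1 X0.000 Y0.000
; layer 2
G0 Z8.299
G0 X0.000 Y0.000
G1 X29.456 Y0.000
G1 X29.456 Y12.713
G1 X0.000 Y12.713
G1 X0.000 Y0.000
; layer 3
G0 Z12.448
G0 X0.000 Y0.000
G1 X29.456 Y0.000
G1 X29.456 Y6.357
G1 X0.000 Y6.357
G1 X0.000 Y0.000
M2 ; end

The solid is a wedge (ramp): 29.5 × 25.4 mm base, rising to 16.6 mm along the y=0 edge and sloping linearly to z=0 at y=25.4. Slicing at Δz = 4.149 mm — 4 equal slices spanning the solid's height, so layer i sits at z = i·h/4 — gives 3 non-empty perimeters. Each is a 4-segment closed polygon; G0 lifts to the layer z and rapids to the start vertex, then G1 traces the edges. The cross-section shrinks linearly with z (the slice at the apex is degenerate and omitted).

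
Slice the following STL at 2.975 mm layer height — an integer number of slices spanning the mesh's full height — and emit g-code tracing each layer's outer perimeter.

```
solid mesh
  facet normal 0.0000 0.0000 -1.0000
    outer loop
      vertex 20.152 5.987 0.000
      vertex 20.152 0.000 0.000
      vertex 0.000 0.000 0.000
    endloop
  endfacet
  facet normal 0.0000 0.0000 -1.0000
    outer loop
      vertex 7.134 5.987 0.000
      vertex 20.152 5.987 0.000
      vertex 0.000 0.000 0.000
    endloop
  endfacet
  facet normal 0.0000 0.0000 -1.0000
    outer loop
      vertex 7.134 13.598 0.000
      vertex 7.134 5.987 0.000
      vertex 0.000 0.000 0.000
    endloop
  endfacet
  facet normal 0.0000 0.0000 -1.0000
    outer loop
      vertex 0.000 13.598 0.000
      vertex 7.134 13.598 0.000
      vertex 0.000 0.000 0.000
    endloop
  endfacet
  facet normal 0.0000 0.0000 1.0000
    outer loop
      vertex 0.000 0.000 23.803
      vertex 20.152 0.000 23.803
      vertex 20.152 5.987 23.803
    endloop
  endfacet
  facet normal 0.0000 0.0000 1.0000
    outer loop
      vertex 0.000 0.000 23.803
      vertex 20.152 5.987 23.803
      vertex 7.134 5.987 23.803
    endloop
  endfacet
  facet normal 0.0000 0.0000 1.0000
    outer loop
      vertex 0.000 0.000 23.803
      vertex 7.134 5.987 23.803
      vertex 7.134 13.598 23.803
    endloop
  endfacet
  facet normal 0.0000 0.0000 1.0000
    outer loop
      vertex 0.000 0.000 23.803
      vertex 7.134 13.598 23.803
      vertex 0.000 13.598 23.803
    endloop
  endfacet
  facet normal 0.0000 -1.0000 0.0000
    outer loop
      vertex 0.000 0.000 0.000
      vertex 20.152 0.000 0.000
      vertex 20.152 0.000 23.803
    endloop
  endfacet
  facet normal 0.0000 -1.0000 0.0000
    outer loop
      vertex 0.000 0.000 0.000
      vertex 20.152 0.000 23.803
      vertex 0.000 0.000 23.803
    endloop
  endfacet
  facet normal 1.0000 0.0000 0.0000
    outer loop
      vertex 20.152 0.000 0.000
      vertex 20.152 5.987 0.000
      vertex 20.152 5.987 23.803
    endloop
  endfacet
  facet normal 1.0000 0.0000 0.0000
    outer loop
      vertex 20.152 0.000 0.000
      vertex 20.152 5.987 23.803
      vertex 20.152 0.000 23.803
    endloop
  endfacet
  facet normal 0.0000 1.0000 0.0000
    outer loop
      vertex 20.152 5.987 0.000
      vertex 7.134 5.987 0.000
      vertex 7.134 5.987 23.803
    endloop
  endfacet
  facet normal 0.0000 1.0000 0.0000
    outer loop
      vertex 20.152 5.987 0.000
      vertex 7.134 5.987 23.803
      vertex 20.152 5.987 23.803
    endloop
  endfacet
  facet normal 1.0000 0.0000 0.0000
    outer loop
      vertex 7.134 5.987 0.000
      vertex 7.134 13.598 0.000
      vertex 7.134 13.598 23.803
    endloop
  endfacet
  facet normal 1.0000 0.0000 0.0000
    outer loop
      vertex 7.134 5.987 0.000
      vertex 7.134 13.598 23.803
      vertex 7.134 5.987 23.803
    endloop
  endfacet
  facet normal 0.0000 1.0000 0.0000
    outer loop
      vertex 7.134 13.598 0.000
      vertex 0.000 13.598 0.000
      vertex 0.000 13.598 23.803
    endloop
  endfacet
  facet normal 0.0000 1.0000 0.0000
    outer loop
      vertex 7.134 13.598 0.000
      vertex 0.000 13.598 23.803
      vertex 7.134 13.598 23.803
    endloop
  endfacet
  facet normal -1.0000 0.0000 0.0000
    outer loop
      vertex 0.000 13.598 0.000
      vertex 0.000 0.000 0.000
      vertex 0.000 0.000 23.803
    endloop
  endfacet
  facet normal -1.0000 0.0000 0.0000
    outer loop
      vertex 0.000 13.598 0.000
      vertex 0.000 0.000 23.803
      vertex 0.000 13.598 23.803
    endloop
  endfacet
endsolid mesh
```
; perimeter-only toolpath
G21 ; units = mm
G90 ; absolute positioning
G28 ; home
; layer 1
G0 Z2.975
G0 X0.000 Y0.000
G1 X20.152 Y0.000
G1 X20.152 Y5.987
G1 X7.134 Y5.987
G1 X7.134 Y13.598
G1 X0.000 Y13.598
G1 X0.000 Y0.000
; layer 2
G0 Z5.951
G0 X0.000 Y0.000
G1 X20.152 Y0.000
G1 X20.152 Y5.987
G1 X7.134 Y5.987
G1 X7.134 Y13.598
G1 X0.000 Y13.598
G1 X0.000 Y0.000
; layer 3
G0 Z8.926
G0 X0.000 Y0.000
G1 X20.152 Y0.000
G1 X20.152 Y5.987
G1 X7.134 Y5.987
G1 X7.134 Y13.598
G1 X0.000 Y13.598
G1 X0.000 Y0.000
; layer 4
G0 Z11.902
G0 X0.000 Y0.000
G1 X20.152 Y0.000
G1 X20.152 Y5.987
G1 X7.134 Y5.987
G1 X7.134 Y13.598
G1 X0.000 Y13.598
G1 X0.000 Y0.000
; layer 5
G0 Z14.877
G0 X0.000 Y0.000
G1 X20.152 Y0.000
G1 X20.152 Y5.987
G1 X7.134 Y5.987
G1 X7.134 Y13.598
G1 X0.000 Y13.598
G1 X0.000 Y0.000
; layer 6
G0 Z17.852
G0 X0.000 Y0.000
G1 X20.152 Y0.000
G1 X20.152 Y5.987
G1 X7.134 Y5.987
G1 X7.134 Y13.598
G1 X0.000 Y13.598
G1 X0.000 Y0.000
; layer 7
G0 Z20.828
G0 X0.000 Y0.000
G1 X20.152 Y0.000
G1 X20.152 Y5.987
G1 X7.134 Y5.987
G1 X7.134 Y13.598
G1 X0.000 Y13.598
G1 X0.000 Y0.000
; layer 8
G0 Z23.803
G0 X0.000 Y0.000
G1 X20.152 Y0.000
G1 X20.152 Y5.987
G1 X7.134 Y5.987
G1 X7.134 Y13.598
G1 X0.000 Y13.598
G1 X0.000 Y0.000
M2 ; end

The solid is an L-shaped prism: outer 20.2 × 13.6 mm, arm thicknesses ≈ 5.99 mm (horizontal) and 7.13 mm (vertical), extruded 23.8 mm in z. Slicing at Δz = 2.975 mm — 8 equal slices spanning the solid's height, so layer i sits at z = i·h/8 — gives 8 non-empty perimeters. Each is a 6-segment closed polygon; G0 lifts to the layer z and rapids to the start vertex, then G1 traces the edges.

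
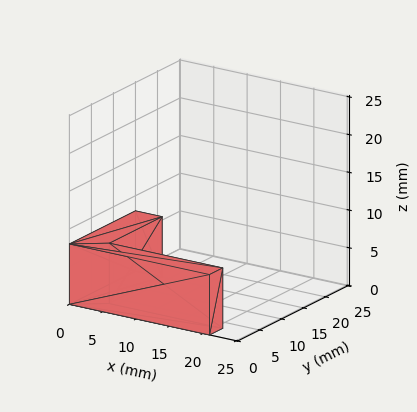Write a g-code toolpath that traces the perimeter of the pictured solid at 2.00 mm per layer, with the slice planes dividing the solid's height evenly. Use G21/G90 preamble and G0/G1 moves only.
Reading the render: the shape is an L-shaped prism: outer 21 × 15 mm, arm thicknesses ≈ 3 mm (horizontal) and 4 mm (vertical), extruded 8 mm in z (dimensions read to the nearest mm from the axis ticks). For the g-code, the solid's height is divided into equal slices at the stated Δz and each level perimeter traced with G1 moves after a G0 lift.

; perimeter-only toolpath
G21 ; units = mm
G90 ; absolute positioning
G28 ; home
; layer 1
G0 Z2.00
G0 X0.00 Y0.00
G1 X21.00 Y0.00
G1 X21.00 Y3.00
G1 X4.00 Y3.00
G1 X4.00 Y15.00
G1 X0.00 Y15.00
G1 X0.00 Y0.00
; layer 2
G0 Z4.00
G0 X0.00 Y0.00
G1 X21.00 Y0.00
G1 X21.00 Y3.00
G1 X4.00 Y3.00
G1 X4.00 Y15.00
G1 X0.00 Y15.00
G1 X0.00 Y0.00
; layer 3
G0 Z6.00
G0 X0.00 Y0.00
G1 X21.00 Y0.00
G1 X21.00 Y3.00
G1 X4.00 Y3.00
G1 X4.00 Y15.00
G1 X0.00 Y15.00
G1 X0.00 Y0.00
; layer 4
G0 Z8.00
G0 X0.00 Y0.00
G1 X21.00 Y0.00
G1 X21.00 Y3.00
G1 X4.00 Y3.00
G1 X4.00 Y15.00
G1 X0.00 Y15.00
G1 X0.00 Y0.00
M2 ; end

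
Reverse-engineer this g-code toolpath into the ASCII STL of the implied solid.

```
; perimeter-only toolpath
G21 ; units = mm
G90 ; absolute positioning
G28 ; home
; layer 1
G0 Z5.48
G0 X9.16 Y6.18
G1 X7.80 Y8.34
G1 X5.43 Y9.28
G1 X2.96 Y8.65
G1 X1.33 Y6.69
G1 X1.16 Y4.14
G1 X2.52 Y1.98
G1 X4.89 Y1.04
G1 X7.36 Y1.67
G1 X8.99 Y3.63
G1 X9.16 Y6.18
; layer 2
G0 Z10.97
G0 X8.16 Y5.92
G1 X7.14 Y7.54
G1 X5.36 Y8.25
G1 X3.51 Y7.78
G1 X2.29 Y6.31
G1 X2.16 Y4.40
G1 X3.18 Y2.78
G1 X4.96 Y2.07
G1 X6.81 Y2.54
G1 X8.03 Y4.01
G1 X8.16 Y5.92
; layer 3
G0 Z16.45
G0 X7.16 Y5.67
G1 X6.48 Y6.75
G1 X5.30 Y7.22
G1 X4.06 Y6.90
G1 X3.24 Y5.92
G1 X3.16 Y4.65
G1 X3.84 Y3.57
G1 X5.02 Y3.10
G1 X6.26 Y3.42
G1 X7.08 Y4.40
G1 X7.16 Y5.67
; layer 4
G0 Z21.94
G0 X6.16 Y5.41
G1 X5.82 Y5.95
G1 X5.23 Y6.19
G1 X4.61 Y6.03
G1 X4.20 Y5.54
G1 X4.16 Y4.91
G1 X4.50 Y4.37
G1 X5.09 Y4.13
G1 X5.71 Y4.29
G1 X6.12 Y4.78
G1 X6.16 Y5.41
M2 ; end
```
solid part
  facet normal 0.0000 0.0000 -1.0000
    outer loop
      vertex 5.50 10.31 0.00
      vertex 8.46 9.13 0.00
      vertex 10.16 6.43 0.00
    endloop
  endfacet
  facet normal 0.0000 0.0000 -1.0000
    outer loop
      vertex 2.41 9.52 0.00
      vertex 5.50 10.31 0.00
      vertex 10.16 6.43 0.00
    endloop
  endfacet
  facet normal 0.0000 0.0000 -1.0000
    outer loop
      vertex 0.37 7.07 0.00
      vertex 2.41 9.52 0.00
      vertex 10.16 6.43 0.00
    endloop
  endfacet
  facet normal 0.0000 0.0000 -1.0000
    outer loop
      vertex 0.16 3.89 0.00
      vertex 0.37 7.07 0.00
      vertex 10.16 6.43 0.00
    endloop
  endfacet
  facet normal 0.0000 0.0000 -1.0000
    outer loop
      vertex 1.86 1.19 0.00
      vertex 0.16 3.89 0.00
      vertex 10.16 6.43 0.00
    endloop
  endfacet
  facet normal 0.0000 0.0000 -1.0000
    outer loop
      vertex 4.82 0.01 0.00
      vertex 1.86 1.19 0.00
      vertex 10.16 6.43 0.00
    endloop
  endfacet
  facet normal 0.0000 0.0000 -1.0000
    outer loop
      vertex 7.91 0.80 0.00
      vertex 4.82 0.01 0.00
      vertex 10.16 6.43 0.00
    endloop
  endfacet
  facet normal 0.0000 0.0000 -1.0000
    outer loop
      vertex 9.95 3.25 0.00
      vertex 7.91 0.80 0.00
      vertex 10.16 6.43 0.00
    endloop
  endfacet
  facet normal 0.8330 0.5245 0.1762
    outer loop
      vertex 10.16 6.43 0.00
      vertex 8.46 9.13 0.00
      vertex 5.16 5.16 27.42
    endloop
  endfacet
  facet normal 0.3645 0.9144 0.1763
    outer loop
      vertex 8.46 9.13 0.00
      vertex 5.50 10.31 0.00
      vertex 5.16 5.16 27.42
    endloop
  endfacet
  facet normal -0.2438 0.9537 0.1761
    outer loop
      vertex 5.50 10.31 0.00
      vertex 2.41 9.52 0.00
      vertex 5.16 5.16 27.42
    endloop
  endfacet
  facet normal -0.7565 0.6299 0.1760
    outer loop
      vertex 2.41 9.52 0.00
      vertex 0.37 7.07 0.00
      vertex 5.16 5.16 27.42
    endloop
  endfacet
  facet normal -0.9822 0.0649 0.1761
    outer loop
      vertex 0.37 7.07 0.00
      vertex 0.16 3.89 0.00
      vertex 5.16 5.16 27.42
    endloop
  endfacet
  facet normal -0.8330 -0.5245 0.1762
    outer loop
      vertex 0.16 3.89 0.00
      vertex 1.86 1.19 0.00
      vertex 5.16 5.16 27.42
    endloop
  endfacet
  facet normal -0.3645 -0.9144 0.1763
    outer loop
      vertex 1.86 1.19 0.00
      vertex 4.82 0.01 0.00
      vertex 5.16 5.16 27.42
    endloop
  endfacet
  facet normal 0.2438 -0.9537 0.1761
    outer loop
      vertex 4.82 0.01 0.00
      vertex 7.91 0.80 0.00
      vertex 5.16 5.16 27.42
    endloop
  endfacet
  facet normal 0.7565 -0.6299 0.1760
    outer loop
      vertex 7.91 0.80 0.00
      vertex 9.95 3.25 0.00
      vertex 5.16 5.16 27.42
    endloop
  endfacet
  facet normal 0.9822 -0.0649 0.1761
    outer loop
      vertex 9.95 3.25 0.00
      vertex 10.16 6.43 0.00
      vertex 5.16 5.16 27.42
    endloop
  endfacet
endsolid part

The G0 Z moves step by Δz≈5.48 mm. The G1 loops shrink linearly with z, so the solid tapers from its base footprint up to z≈27.4. Closing with a flat bottom cap and the tapered top and triangulating gives 18 facets — a regular 10-sided pyramid, base circumscribed radius ≈ 5.16 mm, apex at z ≈ 27.4 mm.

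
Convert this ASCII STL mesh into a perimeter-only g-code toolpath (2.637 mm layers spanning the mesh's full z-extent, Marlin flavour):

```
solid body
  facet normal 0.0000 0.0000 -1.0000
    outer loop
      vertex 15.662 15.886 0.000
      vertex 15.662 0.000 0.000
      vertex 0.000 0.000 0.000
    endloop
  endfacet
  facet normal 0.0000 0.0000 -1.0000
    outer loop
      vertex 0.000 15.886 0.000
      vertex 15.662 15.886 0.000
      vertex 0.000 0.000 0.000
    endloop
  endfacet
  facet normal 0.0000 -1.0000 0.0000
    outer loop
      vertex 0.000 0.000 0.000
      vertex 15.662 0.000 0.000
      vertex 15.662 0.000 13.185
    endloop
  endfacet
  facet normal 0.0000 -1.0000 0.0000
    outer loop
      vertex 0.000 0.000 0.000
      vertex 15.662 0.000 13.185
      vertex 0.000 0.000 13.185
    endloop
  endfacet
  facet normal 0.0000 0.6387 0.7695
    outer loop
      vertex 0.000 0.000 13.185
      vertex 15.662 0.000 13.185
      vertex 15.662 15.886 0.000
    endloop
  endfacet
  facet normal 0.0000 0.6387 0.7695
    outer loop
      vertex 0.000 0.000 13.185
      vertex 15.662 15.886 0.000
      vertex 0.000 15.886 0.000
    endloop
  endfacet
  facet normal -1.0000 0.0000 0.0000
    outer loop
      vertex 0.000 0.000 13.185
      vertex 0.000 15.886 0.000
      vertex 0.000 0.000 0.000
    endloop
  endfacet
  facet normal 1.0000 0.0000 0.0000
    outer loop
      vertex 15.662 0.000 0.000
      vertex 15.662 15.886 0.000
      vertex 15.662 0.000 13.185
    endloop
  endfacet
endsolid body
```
; perimeter-only toolpath
G21 ; units = mm
G90 ; absolute positioning
G28 ; home
; layer 1
G0 Z2.637
G0 X0.000 Y0.000
G1 X15.662 Y0.000
G1 X15.662 Y12.709
G1 X0.000 Y12.709
G1 X0.000 Y0.000
; layer 2
G0 Z5.274
G0 X0.000 Y0.000
G1 X15.662 Y0.000
G1 X15.662 Y9.532
G1 X0.000 Y9.532
G1 X0.000 Y0.000
; layer 3
G0 Z7.911
G0 X0.000 Y0.000
G1 X15.662 Y0.000
G1 X15.662 Y6.354
G1 X0.000 Y6.354
G1 X0.000 Y0.000
; layer 4
G0 Z10.548
G0 X0.000 Y0.000
G1 X15.662 Y0.000
G1 X15.662 Y3.177
G1 X0.000 Y3.177
G1 X0.000 Y0.000
M2 ; end

The solid is a wedge (ramp): 15.7 × 15.9 mm base, rising to 13.2 mm along the y=0 edge and sloping linearly to z=0 at y=15.9. Slicing at Δz = 2.637 mm — 5 equal slices spanning the solid's height, so layer i sits at z = i·h/5 — gives 4 non-empty perimeters. Each is a 4-segment closed polygon; G0 lifts to the layer z and rapids to the start vertex, then G1 traces the edges. The cross-section shrinks linearly with z (the slice at the apex is degenerate and omitted).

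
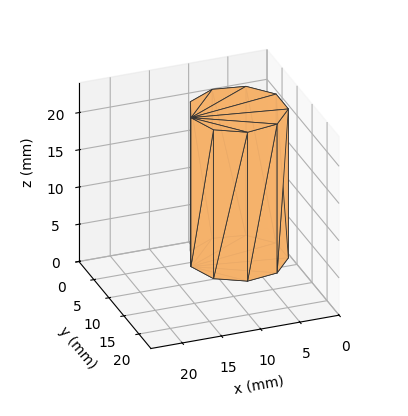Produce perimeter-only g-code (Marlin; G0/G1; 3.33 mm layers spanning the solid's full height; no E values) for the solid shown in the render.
Reading the render: the shape is a regular 9-sided prism (a cylinder approximated with 9 flat sides), circumscribed radius ≈ 6 mm, height ≈ 20 mm (dimensions read to the nearest mm from the axis ticks). For the g-code, the solid's height is divided into equal slices at the stated Δz and each level perimeter traced with G1 moves after a G0 lift.

; perimeter-only toolpath
G21 ; units = mm
G90 ; absolute positioning
G28 ; home
; layer 1
G0 Z3.33
G0 X12.00 Y6.00
G1 X10.60 Y9.86
G1 X7.04 Y11.91
G1 X3.00 Y11.20
G1 X0.36 Y8.05
G1 X0.36 Y3.95
G1 X3.00 Y0.80
G1 X7.04 Y0.09
G1 X10.60 Y2.14
G1 X12.00 Y6.00
; layer 2
G0 Z6.67
G0 X12.00 Y6.00
G1 X10.60 Y9.86
G1 X7.04 Y11.91
G1 X3.00 Y11.20
G1 X0.36 Y8.05
G1 X0.36 Y3.95
G1 X3.00 Y0.80
G1 X7.04 Y0.09
G1 X10.60 Y2.14
G1 X12.00 Y6.00
; layer 3
G0 Z10.00
G0 X12.00 Y6.00
G1 X10.60 Y9.86
G1 X7.04 Y11.91
G1 X3.00 Y11.20
G1 X0.36 Y8.05
G1 X0.36 Y3.95
G1 X3.00 Y0.80
G1 X7.04 Y0.09
G1 X10.60 Y2.14
G1 X12.00 Y6.00
; layer 4
G0 Z13.33
G0 X12.00 Y6.00
G1 X10.60 Y9.86
G1 X7.04 Y11.91
G1 X3.00 Y11.20
G1 X0.36 Y8.05
G1 X0.36 Y3.95
G1 X3.00 Y0.80
G1 X7.04 Y0.09
G1 X10.60 Y2.14
G1 X12.00 Y6.00
; layer 5
G0 Z16.67
G0 X12.00 Y6.00
G1 X10.60 Y9.86
G1 X7.04 Y11.91
G1 X3.00 Y11.20
G1 X0.36 Y8.05
G1 X0.36 Y3.95
G1 X3.00 Y0.80
G1 X7.04 Y0.09
G1 X10.60 Y2.14
G1 X12.00 Y6.00
; layer 6
G0 Z20.00
G0 X12.00 Y6.00
G1 X10.60 Y9.86
G1 X7.04 Y11.91
G1 X3.00 Y11.20
G1 X0.36 Y8.05
G1 X0.36 Y3.95
G1 X3.00 Y0.80
G1 X7.04 Y0.09
G1 X10.60 Y2.14
G1 X12.00 Y6.00
M2 ; end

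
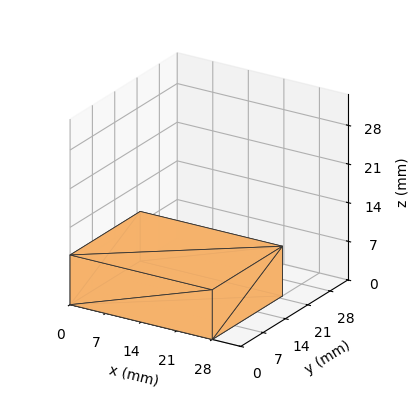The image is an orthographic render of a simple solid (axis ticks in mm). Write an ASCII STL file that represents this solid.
Reading the render: the shape is a rectangular box, roughly 28 × 22 mm footprint and 9 mm tall (dimensions read to the nearest mm from the axis ticks). For the STL, each face is triangulated and given an outward normal.

solid part
  facet normal 0.0000 0.0000 -1.0000
    outer loop
      vertex 28.00 22.00 0.00
      vertex 28.00 0.00 0.00
      vertex 0.00 0.00 0.00
    endloop
  endfacet
  facet normal 0.0000 0.0000 -1.0000
    outer loop
      vertex 0.00 22.00 0.00
      vertex 28.00 22.00 0.00
      vertex 0.00 0.00 0.00
    endloop
  endfacet
  facet normal 0.0000 0.0000 1.0000
    outer loop
      vertex 0.00 0.00 9.00
      vertex 28.00 0.00 9.00
      vertex 28.00 22.00 9.00
    endloop
  endfacet
  facet normal 0.0000 0.0000 1.0000
    outer loop
      vertex 0.00 0.00 9.00
      vertex 28.00 22.00 9.00
      vertex 0.00 22.00 9.00
    endloop
  endfacet
  facet normal 0.0000 -1.0000 0.0000
    outer loop
      vertex 0.00 0.00 0.00
      vertex 28.00 0.00 0.00
      vertex 28.00 0.00 9.00
    endloop
  endfacet
  facet normal 0.0000 -1.0000 0.0000
    outer loop
      vertex 0.00 0.00 0.00
      vertex 28.00 0.00 9.00
      vertex 0.00 0.00 9.00
    endloop
  endfacet
  facet normal 0.0000 1.0000 0.0000
    outer loop
      vertex 28.00 22.00 9.00
      vertex 28.00 22.00 0.00
      vertex 0.00 22.00 0.00
    endloop
  endfacet
  facet normal 0.0000 1.0000 0.0000
    outer loop
      vertex 0.00 22.00 9.00
      vertex 28.00 22.00 9.00
      vertex 0.00 22.00 0.00
    endloop
  endfacet
  facet normal -1.0000 0.0000 0.0000
    outer loop
      vertex 0.00 22.00 9.00
      vertex 0.00 22.00 0.00
      vertex 0.00 0.00 0.00
    endloop
  endfacet
  facet normal -1.0000 0.0000 0.0000
    outer loop
      vertex 0.00 0.00 9.00
      vertex 0.00 22.00 9.00
      vertex 0.00 0.00 0.00
    endloop
  endfacet
  facet normal 1.0000 0.0000 0.0000
    outer loop
      vertex 28.00 0.00 0.00
      vertex 28.00 22.00 0.00
      vertex 28.00 22.00 9.00
    endloop
  endfacet
  facet normal 1.0000 0.0000 0.0000
    outer loop
      vertex 28.00 0.00 0.00
      vertex 28.00 22.00 9.00
      vertex 28.00 0.00 9.00
    endloop
  endfacet
endsolid part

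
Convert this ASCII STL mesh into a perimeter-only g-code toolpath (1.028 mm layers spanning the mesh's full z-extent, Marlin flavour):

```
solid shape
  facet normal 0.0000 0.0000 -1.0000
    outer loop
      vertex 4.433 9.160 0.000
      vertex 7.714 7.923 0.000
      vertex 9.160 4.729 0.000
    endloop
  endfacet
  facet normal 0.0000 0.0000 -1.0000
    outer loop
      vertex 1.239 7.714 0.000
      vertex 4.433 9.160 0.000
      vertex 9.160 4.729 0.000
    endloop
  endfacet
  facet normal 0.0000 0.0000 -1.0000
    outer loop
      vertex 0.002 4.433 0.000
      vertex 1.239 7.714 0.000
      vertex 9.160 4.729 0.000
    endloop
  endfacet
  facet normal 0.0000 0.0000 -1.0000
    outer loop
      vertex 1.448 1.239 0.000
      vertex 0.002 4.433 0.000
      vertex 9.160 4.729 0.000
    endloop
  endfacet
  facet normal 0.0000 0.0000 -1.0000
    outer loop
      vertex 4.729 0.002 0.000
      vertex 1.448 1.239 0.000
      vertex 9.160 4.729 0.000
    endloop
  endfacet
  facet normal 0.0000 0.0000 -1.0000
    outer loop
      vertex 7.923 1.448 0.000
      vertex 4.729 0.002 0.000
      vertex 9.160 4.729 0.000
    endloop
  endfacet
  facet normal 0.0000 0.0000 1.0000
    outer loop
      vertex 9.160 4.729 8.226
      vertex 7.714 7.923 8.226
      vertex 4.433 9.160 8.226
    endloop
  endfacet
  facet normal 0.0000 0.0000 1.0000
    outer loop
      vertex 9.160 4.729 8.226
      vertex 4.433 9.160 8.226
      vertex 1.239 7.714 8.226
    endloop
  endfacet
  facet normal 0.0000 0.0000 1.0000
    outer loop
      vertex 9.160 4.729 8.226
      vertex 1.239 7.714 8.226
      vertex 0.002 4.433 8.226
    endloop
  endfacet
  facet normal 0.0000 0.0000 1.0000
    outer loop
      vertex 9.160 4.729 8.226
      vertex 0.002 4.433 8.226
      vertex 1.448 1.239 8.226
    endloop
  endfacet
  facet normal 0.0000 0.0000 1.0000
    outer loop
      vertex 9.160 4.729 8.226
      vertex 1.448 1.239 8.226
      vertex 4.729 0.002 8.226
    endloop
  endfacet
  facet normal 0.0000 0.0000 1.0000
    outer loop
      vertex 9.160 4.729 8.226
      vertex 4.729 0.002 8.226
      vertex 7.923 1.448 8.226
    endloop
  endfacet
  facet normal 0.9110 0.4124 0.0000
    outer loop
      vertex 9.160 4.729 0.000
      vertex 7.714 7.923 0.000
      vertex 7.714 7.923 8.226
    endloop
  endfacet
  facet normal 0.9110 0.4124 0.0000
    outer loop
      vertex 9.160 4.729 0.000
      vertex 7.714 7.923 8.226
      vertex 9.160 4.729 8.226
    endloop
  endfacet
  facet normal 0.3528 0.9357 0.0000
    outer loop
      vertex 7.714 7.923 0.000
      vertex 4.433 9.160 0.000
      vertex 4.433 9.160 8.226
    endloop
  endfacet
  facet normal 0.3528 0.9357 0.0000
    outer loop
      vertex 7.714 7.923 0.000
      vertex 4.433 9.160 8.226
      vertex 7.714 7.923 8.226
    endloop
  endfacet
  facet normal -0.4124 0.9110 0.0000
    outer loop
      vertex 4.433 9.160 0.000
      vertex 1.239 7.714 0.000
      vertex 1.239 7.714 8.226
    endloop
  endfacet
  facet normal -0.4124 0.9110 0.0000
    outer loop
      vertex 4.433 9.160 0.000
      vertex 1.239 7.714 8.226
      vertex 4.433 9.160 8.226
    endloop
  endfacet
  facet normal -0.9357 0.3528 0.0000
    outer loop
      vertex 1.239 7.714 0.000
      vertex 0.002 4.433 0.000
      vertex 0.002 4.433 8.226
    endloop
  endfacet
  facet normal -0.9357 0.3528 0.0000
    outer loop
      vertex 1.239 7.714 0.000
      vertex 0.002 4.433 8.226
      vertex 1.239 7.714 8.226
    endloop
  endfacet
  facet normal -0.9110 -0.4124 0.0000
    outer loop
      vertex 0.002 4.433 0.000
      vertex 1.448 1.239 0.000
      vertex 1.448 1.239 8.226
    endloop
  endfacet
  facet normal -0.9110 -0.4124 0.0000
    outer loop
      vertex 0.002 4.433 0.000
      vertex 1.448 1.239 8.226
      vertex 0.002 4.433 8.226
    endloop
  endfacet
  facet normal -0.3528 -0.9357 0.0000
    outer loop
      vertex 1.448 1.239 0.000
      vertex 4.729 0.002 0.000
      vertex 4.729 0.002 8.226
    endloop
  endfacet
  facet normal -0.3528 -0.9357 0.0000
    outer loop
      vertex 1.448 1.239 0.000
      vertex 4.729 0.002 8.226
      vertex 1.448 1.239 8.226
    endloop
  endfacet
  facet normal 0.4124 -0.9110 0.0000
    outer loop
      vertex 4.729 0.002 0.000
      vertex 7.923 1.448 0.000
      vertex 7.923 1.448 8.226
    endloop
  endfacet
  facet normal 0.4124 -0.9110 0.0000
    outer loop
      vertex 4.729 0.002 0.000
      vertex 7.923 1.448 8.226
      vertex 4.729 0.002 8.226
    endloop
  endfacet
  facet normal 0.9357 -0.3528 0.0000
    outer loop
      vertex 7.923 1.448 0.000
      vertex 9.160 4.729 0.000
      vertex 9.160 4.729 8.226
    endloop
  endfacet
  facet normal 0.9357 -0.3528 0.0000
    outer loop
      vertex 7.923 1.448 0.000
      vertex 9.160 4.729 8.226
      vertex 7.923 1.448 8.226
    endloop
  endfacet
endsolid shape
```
; perimeter-only toolpath
G21 ; units = mm
G90 ; absolute positioning
G28 ; home
; layer 1
G0 Z1.028
G0 X9.160 Y4.729
G1 X7.714 Y7.923
G1 X4.433 Y9.160
G1 X1.239 Y7.714
G1 X0.002 Y4.433
G1 X1.448 Y1.239
G1 X4.729 Y0.002
G1 X7.923 Y1.448
G1 X9.160 Y4.729
; layer 2
G0 Z2.057
G0 X9.160 Y4.729
G1 X7.714 Y7.923
G1 X4.433 Y9.160
G1 X1.239 Y7.714
G1 X0.002 Y4.433
G1 X1.448 Y1.239
G1 X4.729 Y0.002
G1 X7.923 Y1.448
G1 X9.160 Y4.729
; layer 3
G0 Z3.085
G0 X9.160 Y4.729
G1 X7.714 Y7.923
G1 X4.433 Y9.160
G1 X1.239 Y7.714
G1 X0.002 Y4.433
G1 X1.448 Y1.239
G1 X4.729 Y0.002
G1 X7.923 Y1.448
G1 X9.160 Y4.729
; layer 4
G0 Z4.113
G0 X9.160 Y4.729
G1 X7.714 Y7.923
G1 X4.433 Y9.160
G1 X1.239 Y7.714
G1 X0.002 Y4.433
G1 X1.448 Y1.239
G1 X4.729 Y0.002
G1 X7.923 Y1.448
G1 X9.160 Y4.729
; layer 5
G0 Z5.141
G0 X9.160 Y4.729
G1 X7.714 Y7.923
G1 X4.433 Y9.160
G1 X1.239 Y7.714
G1 X0.002 Y4.433
G1 X1.448 Y1.239
G1 X4.729 Y0.002
G1 X7.923 Y1.448
G1 X9.160 Y4.729
; layer 6
G0 Z6.170
G0 X9.160 Y4.729
G1 X7.714 Y7.923
G1 X4.433 Y9.160
G1 X1.239 Y7.714
G1 X0.002 Y4.433
G1 X1.448 Y1.239
G1 X4.729 Y0.002
G1 X7.923 Y1.448
G1 X9.160 Y4.729
; layer 7
G0 Z7.198
G0 X9.160 Y4.729
G1 X7.714 Y7.923
G1 X4.433 Y9.160
G1 X1.239 Y7.714
G1 X0.002 Y4.433
G1 X1.448 Y1.239
G1 X4.729 Y0.002
G1 X7.923 Y1.448
G1 X9.160 Y4.729
; layer 8
G0 Z8.226
G0 X9.160 Y4.729
G1 X7.714 Y7.923
G1 X4.433 Y9.160
G1 X1.239 Y7.714
G1 X0.002 Y4.433
G1 X1.448 Y1.239
G1 X4.729 Y0.002
G1 X7.923 Y1.448
G1 X9.160 Y4.729
M2 ; end

The solid is a regular 8-sided prism (a cylinder approximated with 8 flat sides), circumscribed radius ≈ 4.58 mm, height ≈ 8.23 mm. Slicing at Δz = 1.028 mm — 8 equal slices spanning the solid's height, so layer i sits at z = i·h/8 — gives 8 non-empty perimeters. Each is a 8-segment closed polygon; G0 lifts to the layer z and rapids to the start vertex, then G1 traces the edges.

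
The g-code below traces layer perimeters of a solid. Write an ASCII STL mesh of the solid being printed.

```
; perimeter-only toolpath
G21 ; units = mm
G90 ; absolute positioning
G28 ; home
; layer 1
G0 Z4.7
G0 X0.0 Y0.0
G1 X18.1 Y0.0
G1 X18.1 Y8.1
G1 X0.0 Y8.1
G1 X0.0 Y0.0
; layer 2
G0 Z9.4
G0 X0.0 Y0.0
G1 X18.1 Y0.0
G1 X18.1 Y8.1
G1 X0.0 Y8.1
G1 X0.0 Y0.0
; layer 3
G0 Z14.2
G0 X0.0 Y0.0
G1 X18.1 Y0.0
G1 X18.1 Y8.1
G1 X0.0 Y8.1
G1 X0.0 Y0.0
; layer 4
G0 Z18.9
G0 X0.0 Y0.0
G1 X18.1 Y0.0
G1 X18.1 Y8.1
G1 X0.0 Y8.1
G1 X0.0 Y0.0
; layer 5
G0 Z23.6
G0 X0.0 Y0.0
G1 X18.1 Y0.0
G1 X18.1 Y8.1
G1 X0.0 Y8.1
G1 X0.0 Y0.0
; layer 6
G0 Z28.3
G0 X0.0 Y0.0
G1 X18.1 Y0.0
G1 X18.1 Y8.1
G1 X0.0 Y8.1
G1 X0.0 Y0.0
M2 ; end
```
solid part
  facet normal 0.0000 0.0000 -1.0000
    outer loop
      vertex 18.1 8.1 0.0
      vertex 18.1 0.0 0.0
      vertex 0.0 0.0 0.0
    endloop
  endfacet
  facet normal 0.0000 0.0000 -1.0000
    outer loop
      vertex 0.0 8.1 0.0
      vertex 18.1 8.1 0.0
      vertex 0.0 0.0 0.0
    endloop
  endfacet
  facet normal 0.0000 0.0000 1.0000
    outer loop
      vertex 0.0 0.0 28.3
      vertex 18.1 0.0 28.3
      vertex 18.1 8.1 28.3
    endloop
  endfacet
  facet normal 0.0000 0.0000 1.0000
    outer loop
      vertex 0.0 0.0 28.3
      vertex 18.1 8.1 28.3
      vertex 0.0 8.1 28.3
    endloop
  endfacet
  facet normal 0.0000 -1.0000 0.0000
    outer loop
      vertex 0.0 0.0 0.0
      vertex 18.1 0.0 0.0
      vertex 18.1 0.0 28.3
    endloop
  endfacet
  facet normal 0.0000 -1.0000 0.0000
    outer loop
      vertex 0.0 0.0 0.0
      vertex 18.1 0.0 28.3
      vertex 0.0 0.0 28.3
    endloop
  endfacet
  facet normal 0.0000 1.0000 0.0000
    outer loop
      vertex 18.1 8.1 28.3
      vertex 18.1 8.1 0.0
      vertex 0.0 8.1 0.0
    endloop
  endfacet
  facet normal 0.0000 1.0000 0.0000
    outer loop
      vertex 0.0 8.1 28.3
      vertex 18.1 8.1 28.3
      vertex 0.0 8.1 0.0
    endloop
  endfacet
  facet normal -1.0000 0.0000 0.0000
    outer loop
      vertex 0.0 8.1 28.3
      vertex 0.0 8.1 0.0
      vertex 0.0 0.0 0.0
    endloop
  endfacet
  facet normal -1.0000 0.0000 0.0000
    outer loop
      vertex 0.0 0.0 28.3
      vertex 0.0 8.1 28.3
      vertex 0.0 0.0 0.0
    endloop
  endfacet
  facet normal 1.0000 0.0000 0.0000
    outer loop
      vertex 18.1 0.0 0.0
      vertex 18.1 8.1 0.0
      vertex 18.1 8.1 28.3
    endloop
  endfacet
  facet normal 1.0000 0.0000 0.0000
    outer loop
      vertex 18.1 0.0 0.0
      vertex 18.1 8.1 28.3
      vertex 18.1 0.0 28.3
    endloop
  endfacet
endsolid part

The G0 Z moves step by Δz≈4.7 mm. Every layer's G1 loop is the same polygon, so the solid is a straight extrusion of it from z=0 to z≈28.3. Closing with flat bottom and top caps and triangulating gives 12 facets — a rectangular box, roughly 18.1 × 8.1 mm footprint and 28.3 mm tall.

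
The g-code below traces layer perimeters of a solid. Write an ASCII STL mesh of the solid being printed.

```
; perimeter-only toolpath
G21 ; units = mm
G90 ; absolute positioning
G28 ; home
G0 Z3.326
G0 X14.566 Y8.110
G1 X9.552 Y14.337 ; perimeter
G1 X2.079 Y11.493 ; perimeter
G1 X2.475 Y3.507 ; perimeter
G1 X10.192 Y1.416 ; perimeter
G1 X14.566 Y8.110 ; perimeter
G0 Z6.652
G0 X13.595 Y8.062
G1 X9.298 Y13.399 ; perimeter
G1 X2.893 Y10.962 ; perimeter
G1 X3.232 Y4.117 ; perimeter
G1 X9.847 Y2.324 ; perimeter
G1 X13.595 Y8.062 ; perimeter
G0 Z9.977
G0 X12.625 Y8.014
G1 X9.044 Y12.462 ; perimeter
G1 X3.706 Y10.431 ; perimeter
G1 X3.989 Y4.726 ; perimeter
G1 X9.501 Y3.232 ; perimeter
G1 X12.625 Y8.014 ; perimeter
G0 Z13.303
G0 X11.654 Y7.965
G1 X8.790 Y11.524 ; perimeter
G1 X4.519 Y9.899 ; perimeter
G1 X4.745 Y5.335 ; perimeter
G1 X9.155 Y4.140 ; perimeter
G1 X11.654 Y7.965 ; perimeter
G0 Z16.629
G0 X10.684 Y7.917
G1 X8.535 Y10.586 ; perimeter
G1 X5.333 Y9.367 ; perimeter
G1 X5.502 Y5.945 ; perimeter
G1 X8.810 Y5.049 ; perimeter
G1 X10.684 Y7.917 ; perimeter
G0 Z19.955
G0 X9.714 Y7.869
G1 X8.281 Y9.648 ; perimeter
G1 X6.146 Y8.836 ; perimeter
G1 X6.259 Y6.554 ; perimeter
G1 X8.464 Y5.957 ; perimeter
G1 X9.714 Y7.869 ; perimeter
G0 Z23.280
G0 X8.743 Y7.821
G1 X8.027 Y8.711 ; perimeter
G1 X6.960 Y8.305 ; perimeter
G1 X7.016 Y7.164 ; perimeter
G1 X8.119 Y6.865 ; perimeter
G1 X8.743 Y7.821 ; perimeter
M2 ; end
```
solid part
  facet normal 0.0000 0.0000 -1.0000
    outer loop
      vertex 1.266 12.025 0.000
      vertex 9.806 15.275 0.000
      vertex 15.536 8.158 0.000
    endloop
  endfacet
  facet normal 0.0000 0.0000 -1.0000
    outer loop
      vertex 1.718 2.898 0.000
      vertex 1.266 12.025 0.000
      vertex 15.536 8.158 0.000
    endloop
  endfacet
  facet normal 0.0000 0.0000 -1.0000
    outer loop
      vertex 10.538 0.508 0.000
      vertex 1.718 2.898 0.000
      vertex 15.536 8.158 0.000
    endloop
  endfacet
  facet normal 0.7580 0.6103 0.2300
    outer loop
      vertex 15.536 8.158 0.000
      vertex 9.806 15.275 0.000
      vertex 7.773 7.773 26.606
    endloop
  endfacet
  facet normal -0.3461 0.9095 0.2300
    outer loop
      vertex 9.806 15.275 0.000
      vertex 1.266 12.025 0.000
      vertex 7.773 7.773 26.606
    endloop
  endfacet
  facet normal -0.9720 -0.0481 0.2300
    outer loop
      vertex 1.266 12.025 0.000
      vertex 1.718 2.898 0.000
      vertex 7.773 7.773 26.606
    endloop
  endfacet
  facet normal -0.2545 -0.9393 0.2300
    outer loop
      vertex 1.718 2.898 0.000
      vertex 10.538 0.508 0.000
      vertex 7.773 7.773 26.606
    endloop
  endfacet
  facet normal 0.8147 -0.5323 0.2300
    outer loop
      vertex 10.538 0.508 0.000
      vertex 15.536 8.158 0.000
      vertex 7.773 7.773 26.606
    endloop
  endfacet
endsolid part

The G0 Z moves step by Δz≈3.326 mm. The G1 loops shrink linearly with z, so the solid tapers from its base footprint up to z≈26.6. Closing with a flat bottom cap and the tapered top and triangulating gives 8 facets — a regular 5-sided pyramid, base circumscribed radius ≈ 7.77 mm, apex at z ≈ 26.6 mm.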